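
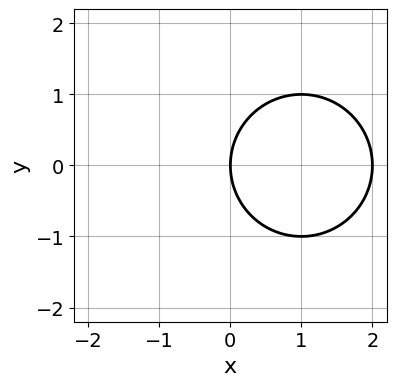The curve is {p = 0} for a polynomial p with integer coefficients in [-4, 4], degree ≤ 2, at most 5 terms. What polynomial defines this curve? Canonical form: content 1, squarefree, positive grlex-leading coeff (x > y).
deg p = 2. A generic line meets the curve in up to 2 points.
Symmetries: it's symmetric under y → −y, forcing even powers of y.
Against the integer gridlines: one y-axis crossing is at y = 0; the x-axis gridline crossings are at x ∈ {0, 2}.
Assembling these constraints gives the stated polynomial.

x^2 + y^2 - 2*x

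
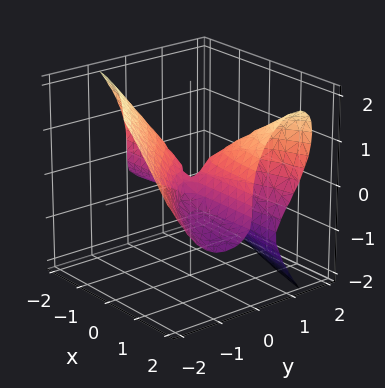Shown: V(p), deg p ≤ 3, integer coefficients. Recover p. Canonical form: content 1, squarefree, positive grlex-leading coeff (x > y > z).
x*y^2 - 3*x*y*z + 3*y^3 + 2*z^3 - 3*x*y

deg p = 3.
Reading off the gridlines: it meets the z-axis at z = 0 (among the integer gridlines); every point of the x-axis in the box is on the surface; it meets the y-axis at y = 0 (among the integer gridlines).
Putting this together gives p.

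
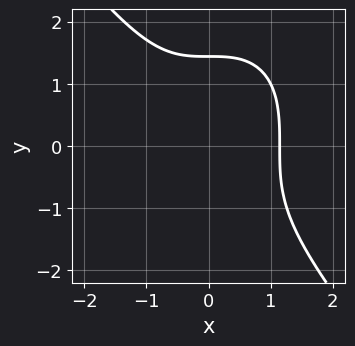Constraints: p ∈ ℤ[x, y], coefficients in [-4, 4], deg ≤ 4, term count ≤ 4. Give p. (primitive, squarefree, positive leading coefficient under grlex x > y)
2*x^3 + y^3 - 3

First, degree: the shape is more complex than any degree-2 curve, so deg p = 3.
Finally, putting this together gives p.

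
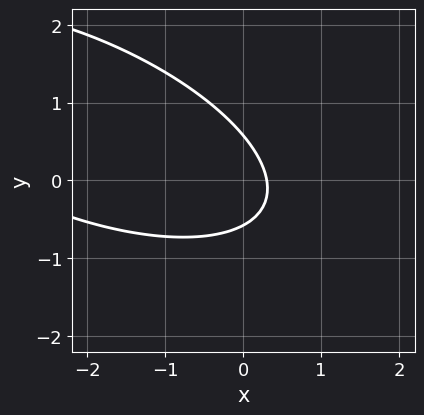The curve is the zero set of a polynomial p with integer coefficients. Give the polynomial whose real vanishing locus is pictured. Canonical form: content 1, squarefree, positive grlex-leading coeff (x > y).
x^2 + 2*x*y + 3*y^2 + 3*x - 1

First, the degree is 2 — no degree-1 curve has this shape.
Finally, matching integer coefficients to the picture gives p.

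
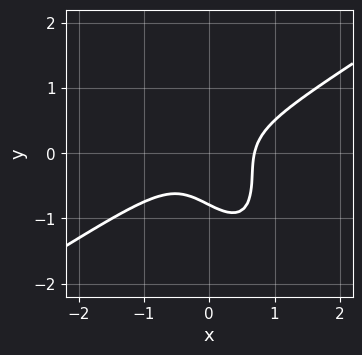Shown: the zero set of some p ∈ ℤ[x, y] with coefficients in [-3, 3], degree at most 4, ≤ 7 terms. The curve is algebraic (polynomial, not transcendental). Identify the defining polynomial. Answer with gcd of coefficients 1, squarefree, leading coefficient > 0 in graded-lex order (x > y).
3*x^3 - 2*x^2*y - 3*x*y^2 - 2*y^3 - 1

(a) The degree is 3 — the shape is more complex than any degree-2 curve.
(b) Putting this together gives p.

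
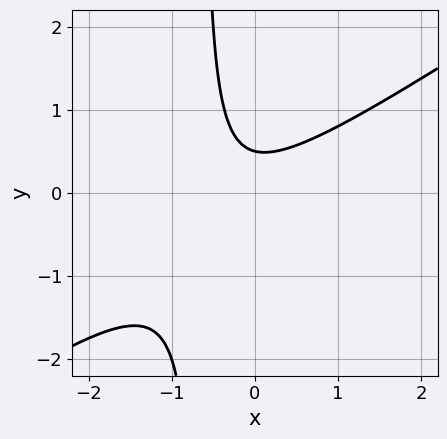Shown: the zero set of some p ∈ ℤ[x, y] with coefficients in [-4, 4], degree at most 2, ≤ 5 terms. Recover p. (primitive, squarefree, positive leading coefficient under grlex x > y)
2*x^2 - 3*x*y + x - 2*y + 1

First, degree: a generic line meets the curve in up to 2 points, so deg p = 2.
Then, reading off the gridlines: the curve avoids every integer x-axis point in the box.
Finally, these observations pin down the coefficients.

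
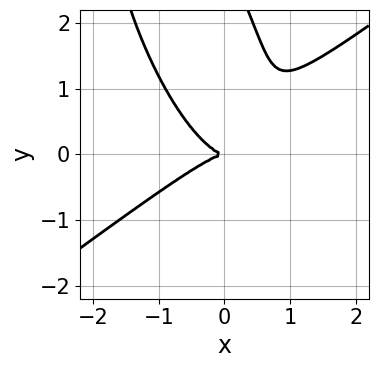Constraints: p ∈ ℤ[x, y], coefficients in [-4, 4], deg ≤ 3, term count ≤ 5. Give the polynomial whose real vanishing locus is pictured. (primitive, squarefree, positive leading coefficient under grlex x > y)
3*x^3 - 2*x^2*y - 2*x*y^2 - y^3 + 3*y^2

First, degree: no degree-2 curve has this shape, so deg p = 3.
Next, from the axis intercepts and sections: it meets the x-axis at x = 0 (among the integer gridlines); one y-axis crossing is at y = 0.
Finally, together with the visible shape, these determine p as stated.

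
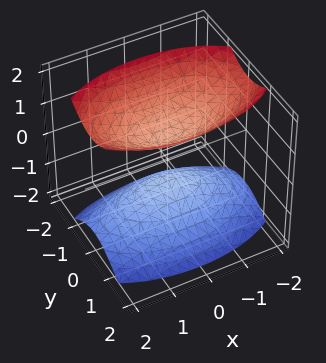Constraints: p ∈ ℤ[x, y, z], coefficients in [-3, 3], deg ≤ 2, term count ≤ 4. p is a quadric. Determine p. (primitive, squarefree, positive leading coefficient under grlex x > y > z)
First, I count 2 distinct pieces.
Next, degree: two sheets facing apart; a quadric, so deg p = 2.
Then, symmetries: mirror symmetry z ↦ −z ⇒ only even powers of z; the y ↦ −y reflection is a symmetry, so y appears only in even powers; mirror symmetry x ↦ −x ⇒ only even powers of x.
Next, against the integer gridlines: the surface avoids every integer x-axis point in the box; the surface avoids every integer y-axis point in the box.
Finally, the integer polynomial consistent with all of this is the stated p.

x^2 + 3*y^2 - 2*z^2 + 1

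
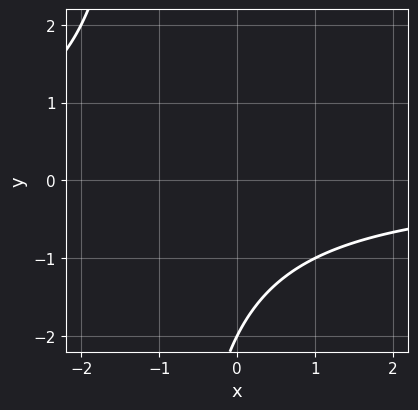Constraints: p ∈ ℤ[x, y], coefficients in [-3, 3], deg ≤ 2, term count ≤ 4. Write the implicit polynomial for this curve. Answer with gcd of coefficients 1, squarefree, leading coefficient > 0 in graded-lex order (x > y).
(a) Degree: no degree-1 curve has this shape, so deg p = 2.
(b) Against the integer gridlines: it meets the y-axis at y = -2 (among the integer gridlines); the curve avoids every integer x-axis point in the box.
(c) Matching integer coefficients to the picture gives p.

x*y + y + 2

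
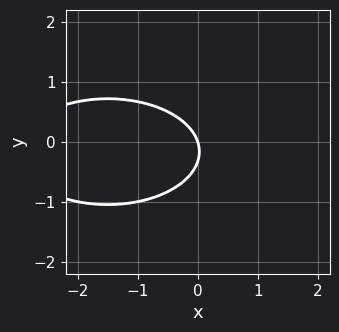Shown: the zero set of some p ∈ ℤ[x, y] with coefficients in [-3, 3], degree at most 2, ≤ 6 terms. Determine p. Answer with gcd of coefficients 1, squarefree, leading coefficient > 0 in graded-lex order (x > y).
(a) deg p = 2. No degree-1 curve has this shape.
(b) Observable constraints: it meets the x-axis at x = 0 (among the integer gridlines); it meets the y-axis at y = 0 (among the integer gridlines).
(c) Matching integer coefficients to the picture gives p.

x^2 + 3*y^2 + 3*x + y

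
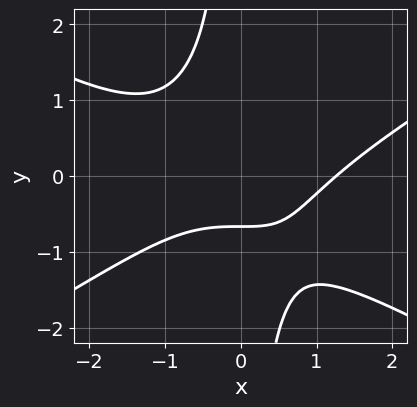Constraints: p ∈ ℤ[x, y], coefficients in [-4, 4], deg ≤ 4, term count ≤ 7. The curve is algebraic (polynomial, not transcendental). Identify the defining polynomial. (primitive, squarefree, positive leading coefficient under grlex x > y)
x^3 - 3*x*y^2 - 2*x*y - 3*y - 2

1. The degree is 3 — no degree-2 curve has this shape.
2. Solving for integer coefficients yields p as stated.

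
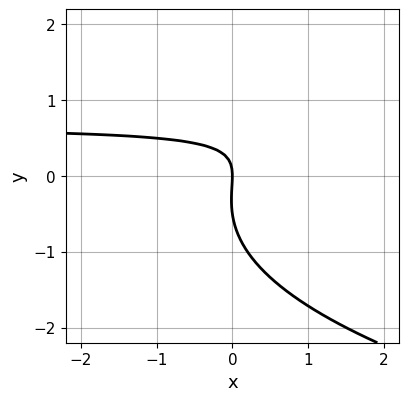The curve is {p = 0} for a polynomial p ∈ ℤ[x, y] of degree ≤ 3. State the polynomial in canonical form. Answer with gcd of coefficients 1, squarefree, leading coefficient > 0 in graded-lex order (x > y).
2*y^3 - 3*x*y + y^2 + 2*x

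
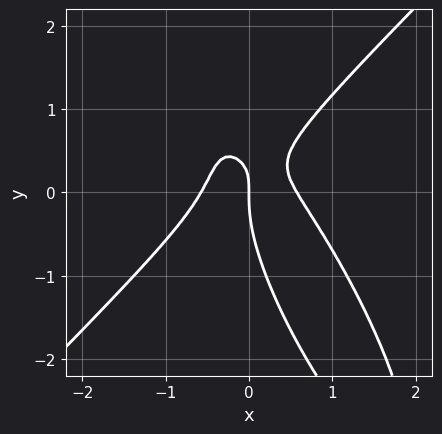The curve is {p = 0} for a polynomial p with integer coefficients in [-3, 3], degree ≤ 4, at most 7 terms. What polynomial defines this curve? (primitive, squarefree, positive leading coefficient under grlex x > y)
3*x^3 - 2*x*y^2 - y^3 + 2*x*y - x

The degree is 3 — no degree-2 curve has this shape.
From the visible intercepts: it crosses the x-axis at the gridline x = 0; one y-axis crossing is at y = 0.
Solving for integer coefficients yields p as stated.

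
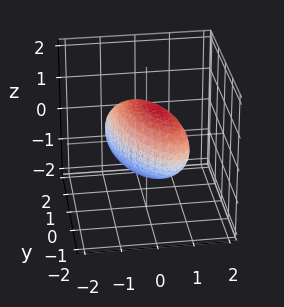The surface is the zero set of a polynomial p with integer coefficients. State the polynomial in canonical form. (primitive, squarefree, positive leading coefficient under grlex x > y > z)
3*x^2 + 2*x*y - x*z + y^2 + 2*z^2 - 2

1. The degree is 2 — the shape is more complex than any degree-1 surface.
2. From the visible intercepts: among the integer gridlines, it crosses the z-axis at z ∈ {-1, 1}.
3. These observations pin down the coefficients.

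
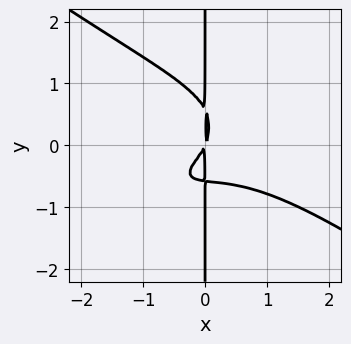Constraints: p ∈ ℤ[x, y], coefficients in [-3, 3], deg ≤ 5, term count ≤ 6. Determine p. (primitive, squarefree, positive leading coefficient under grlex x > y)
x^4 + 3*x*y^3 + 3*x^2*y + 2*x^2 - x*y

The degree is 4 — the shape is more complex than any degree-3 curve.
From the axis intercepts and sections: the visible y-axis segment lies entirely on the curve.
These observations pin down the coefficients.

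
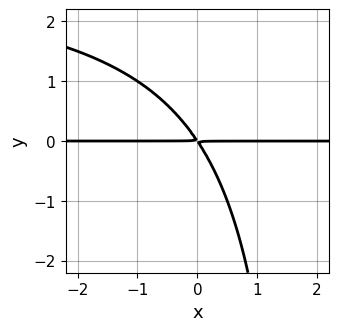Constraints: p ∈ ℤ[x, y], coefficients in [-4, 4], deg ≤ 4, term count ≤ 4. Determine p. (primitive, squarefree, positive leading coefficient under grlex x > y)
x*y^2 - 3*x*y - 2*y^2

1. deg p = 3. No degree-2 curve has this shape.
2. From the visible intercepts: every point of the x-axis in the box is on the curve.
3. Putting this together gives p.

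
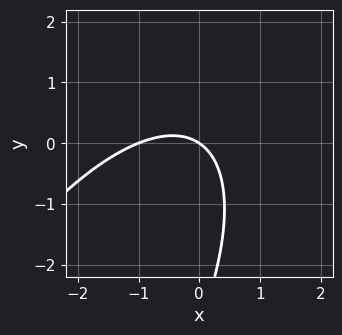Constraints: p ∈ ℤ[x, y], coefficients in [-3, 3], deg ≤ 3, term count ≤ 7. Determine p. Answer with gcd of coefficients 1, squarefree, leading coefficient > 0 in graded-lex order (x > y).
1. The degree is 2 — the shape is more complex than any degree-1 curve.
2. Against the integer gridlines: one y-axis crossing is at y = 0; the x-axis gridline crossings are at x ∈ {-1, 0}.
3. Together with the visible shape, these determine p as stated.

2*x^2 - 2*x*y + y^2 + 2*x + 3*y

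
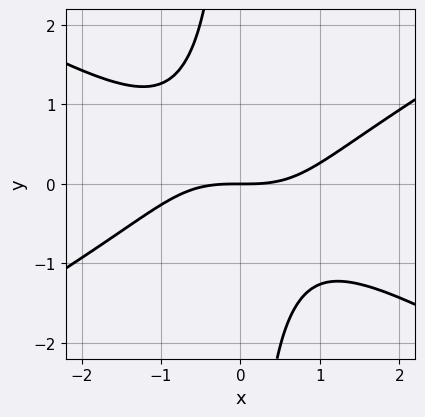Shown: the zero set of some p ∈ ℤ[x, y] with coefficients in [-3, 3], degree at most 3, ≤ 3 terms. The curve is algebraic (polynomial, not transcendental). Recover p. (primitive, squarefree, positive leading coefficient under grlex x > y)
(a) deg p = 3. The shape is more complex than any degree-2 curve.
(b) Against the integer gridlines: it crosses the y-axis at the gridline y = 0; it meets the x-axis at x = 0 (among the integer gridlines).
(c) Matching integer coefficients to the picture gives p.

x^3 - 3*x*y^2 - 3*y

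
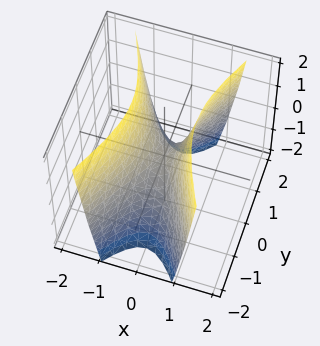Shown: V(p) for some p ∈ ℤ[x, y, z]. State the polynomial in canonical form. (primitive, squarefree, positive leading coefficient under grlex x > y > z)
3*x^2 - y^2 - z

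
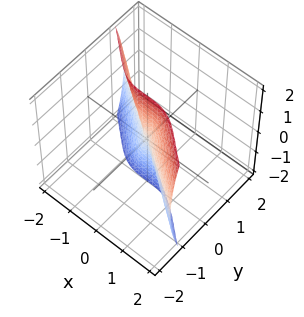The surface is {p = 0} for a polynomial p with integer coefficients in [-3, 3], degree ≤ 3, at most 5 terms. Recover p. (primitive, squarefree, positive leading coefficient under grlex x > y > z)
First, the degree is 3 — the shape is more complex than any degree-2 surface.
Then, from the axis intercepts and sections: it meets the y-axis at y = 0 (among the integer gridlines); the visible z-axis segment lies entirely on the surface; one x-axis crossing is at x = 0.
Finally, fitting integer coefficients to these (and the overall shape) gives p.

x^3 + 3*y^3 + y*z^2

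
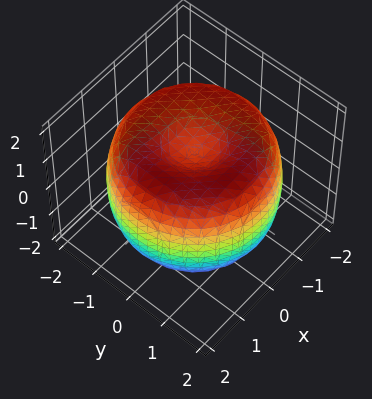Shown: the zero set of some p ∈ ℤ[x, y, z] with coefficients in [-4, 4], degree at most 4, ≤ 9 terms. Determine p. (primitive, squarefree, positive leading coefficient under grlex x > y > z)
x^4 + 2*x^2*y^2 + y^4 - 3*x^2 - 3*y^2 + 2*z^2 - 2

(a) The degree is 4 — no degree-3 surface has this shape.
(b) By symmetry, every cross-section ⟂ z is a circle, so x, y appear only via x² + y².
(c) From the visible intercepts: a circular section at z = 0 has radius between 1 and 2; among the integer gridlines, it crosses the z-axis at z ∈ {-1, 1}.
(d) The integer polynomial consistent with all of this is the stated p.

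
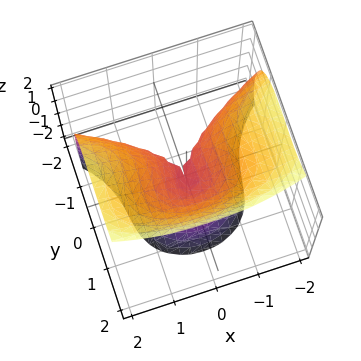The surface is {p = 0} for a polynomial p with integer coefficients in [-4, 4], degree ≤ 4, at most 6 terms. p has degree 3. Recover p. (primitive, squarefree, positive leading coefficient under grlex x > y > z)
x^2*z - 3*y^3 - 3*x^2 + y*z + 2*z^2

(a) Degree: the shape is more complex than any degree-2 surface, so deg p = 3.
(b) From the visible intercepts: it crosses the x-axis at the gridline x = 0; one z-axis crossing is at z = 0.
(c) Together with the visible shape, these determine p as stated.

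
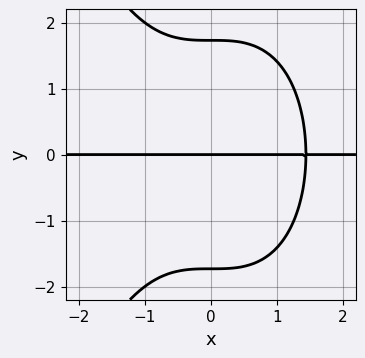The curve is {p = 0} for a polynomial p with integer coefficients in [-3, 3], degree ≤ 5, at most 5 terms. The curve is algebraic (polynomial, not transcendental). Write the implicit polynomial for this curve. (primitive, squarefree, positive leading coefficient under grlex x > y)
1. deg p = 4. No degree-3 curve has this shape.
2. Observable constraints: every point of the x-axis in the box is on the curve; it crosses the y-axis at the gridline y = 0.
3. The integer polynomial consistent with all of this is the stated p.

x^3*y + y^3 - 3*y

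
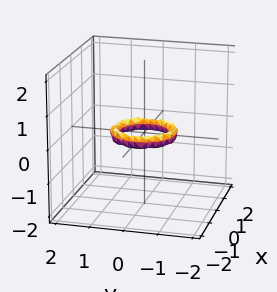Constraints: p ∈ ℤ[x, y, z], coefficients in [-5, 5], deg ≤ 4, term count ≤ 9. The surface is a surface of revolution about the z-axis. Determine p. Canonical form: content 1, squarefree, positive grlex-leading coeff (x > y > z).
2*x^4 + 4*x^2*y^2 + 2*y^4 - 3*x^2 - 3*y^2 + 3*z^2 + 1

deg p = 4.
Symmetries: rotational symmetry about the z-axis ⇒ p depends on x, y only through x² + y².
Reading off the gridlines: the x-axis gridline crossings are at x ∈ {-1, 1}; a circular section at z = 0 has radius between 0 and 1; the surface avoids every integer z-axis point in the box.
The integer polynomial consistent with all of this is the stated p.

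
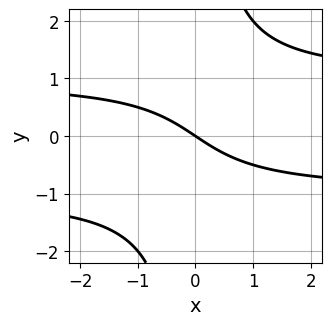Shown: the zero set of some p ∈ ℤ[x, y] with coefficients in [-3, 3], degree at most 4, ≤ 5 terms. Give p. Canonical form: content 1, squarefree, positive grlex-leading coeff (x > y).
The degree is 3 — a generic line meets the curve in up to 3 points.
Checking where it meets the axes: one x-axis crossing is at x = 0; it crosses the y-axis at the gridline y = 0.
Together with the visible shape, these determine p as stated.

2*x*y^2 - 2*x - 3*y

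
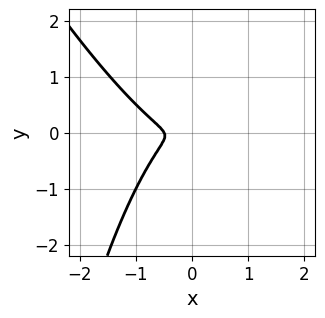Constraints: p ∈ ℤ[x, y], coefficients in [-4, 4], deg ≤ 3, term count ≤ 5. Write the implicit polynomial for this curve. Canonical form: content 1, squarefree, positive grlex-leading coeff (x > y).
1. Degree: a generic line meets the curve in up to 3 points, so deg p = 3.
2. The integer polynomial consistent with all of this is the stated p.

2*x^3 + x^2*y + x^2 + 2*y^2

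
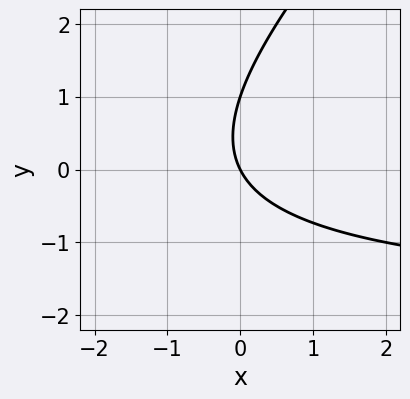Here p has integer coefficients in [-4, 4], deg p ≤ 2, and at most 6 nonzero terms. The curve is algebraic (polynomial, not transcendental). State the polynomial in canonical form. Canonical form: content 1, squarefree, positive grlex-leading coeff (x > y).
x*y - y^2 + 2*x + y

deg p = 2.
Observable constraints: among the integer gridlines, it crosses the y-axis at y ∈ {0, 1}; it crosses the x-axis at the gridline x = 0.
Putting this together gives p.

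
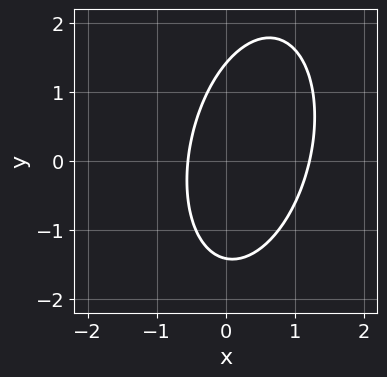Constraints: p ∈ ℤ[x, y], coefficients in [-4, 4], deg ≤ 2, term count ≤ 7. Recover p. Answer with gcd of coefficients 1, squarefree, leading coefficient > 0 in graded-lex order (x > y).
Degree: the shape is more complex than any degree-1 curve, so deg p = 2.
The integer polynomial consistent with all of this is the stated p.

3*x^2 - x*y + y^2 - 2*x - 2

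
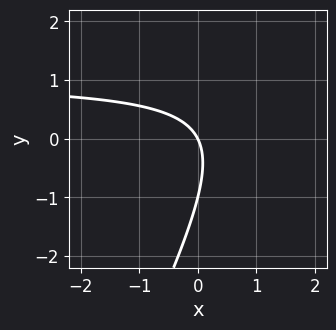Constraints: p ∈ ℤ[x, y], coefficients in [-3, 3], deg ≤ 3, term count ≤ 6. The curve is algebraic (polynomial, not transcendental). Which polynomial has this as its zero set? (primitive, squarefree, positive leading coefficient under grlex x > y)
2*x*y - y^2 - 2*x - y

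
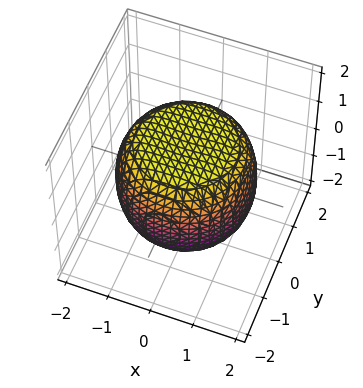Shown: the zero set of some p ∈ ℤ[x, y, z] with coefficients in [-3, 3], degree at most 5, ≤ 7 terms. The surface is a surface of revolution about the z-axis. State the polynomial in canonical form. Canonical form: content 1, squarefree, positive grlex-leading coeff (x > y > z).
x^4 + 2*x^2*y^2 + y^4 - x^2 - y^2 + 2*z^2 - 3

The degree is 4 — a generic line meets the surface in up to 4 points.
Symmetries: the z-axis is an axis of rotation, so x and y enter only as x² + y².
Against the integer gridlines: a circular section at z = 0 has radius between 1 and 2.
Fitting integer coefficients to these (and the overall shape) gives p.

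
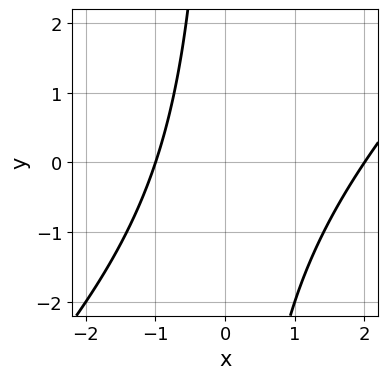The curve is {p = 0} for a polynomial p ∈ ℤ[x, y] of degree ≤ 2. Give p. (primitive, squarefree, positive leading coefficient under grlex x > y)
1. deg p = 2. The shape is more complex than any degree-1 curve.
2. Checking where it meets the axes: no y-intercept at any integer in the box; the x-axis gridline crossings are at x ∈ {-1, 2}.
3. Assembling these constraints gives the stated polynomial.

x^2 - x*y - x - 2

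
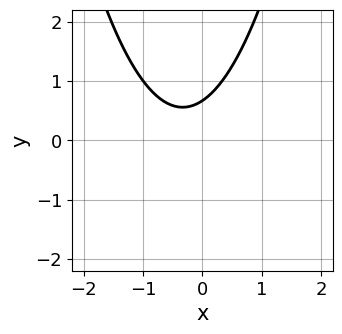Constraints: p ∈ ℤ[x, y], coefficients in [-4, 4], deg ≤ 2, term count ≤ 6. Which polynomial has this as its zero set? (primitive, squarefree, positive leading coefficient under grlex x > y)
3*x^2 + 2*x - 3*y + 2

(a) Degree: the shape is more complex than any degree-1 curve, so deg p = 2.
(b) Against the integer gridlines: it misses every integer gridline on the x-axis.
(c) Matching integer coefficients to the picture gives p.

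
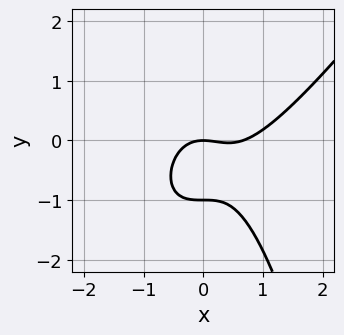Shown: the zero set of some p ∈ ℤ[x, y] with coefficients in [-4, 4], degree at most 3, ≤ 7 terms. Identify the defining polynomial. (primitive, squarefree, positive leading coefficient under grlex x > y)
3*x^3 - 2*x^2*y - 2*x^2 - 3*y^2 - 3*y

First, the degree is 3 — the shape is more complex than any degree-2 curve.
Next, reading off the gridlines: among the integer gridlines, it crosses the y-axis at y ∈ {-1, 0}; it meets the x-axis at x = 0 (among the integer gridlines).
Finally, together with the visible shape, these determine p as stated.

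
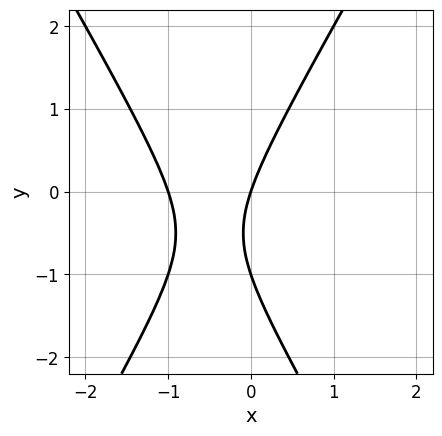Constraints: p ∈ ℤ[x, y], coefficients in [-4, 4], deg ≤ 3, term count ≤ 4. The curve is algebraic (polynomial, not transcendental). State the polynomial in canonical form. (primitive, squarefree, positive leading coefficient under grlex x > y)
3*x^2 - y^2 + 3*x - y

The degree is 2 — the shape is more complex than any degree-1 curve.
Against the integer gridlines: among the integer gridlines, it crosses the x-axis at x ∈ {-1, 0}; among the integer gridlines, it crosses the y-axis at y ∈ {-1, 0}.
These observations pin down the coefficients.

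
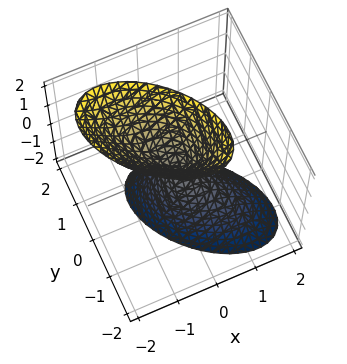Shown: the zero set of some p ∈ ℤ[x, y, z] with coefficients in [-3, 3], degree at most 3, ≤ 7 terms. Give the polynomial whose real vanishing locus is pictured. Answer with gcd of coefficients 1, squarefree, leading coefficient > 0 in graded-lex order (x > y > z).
1. There are 2 components. They look like related sheets of one shape, so recover p as a whole.
2. The degree is 2 — the shape is more complex than any degree-1 surface.
3. Checking where it meets the axes: it meets the y-axis at y = 0 (among the integer gridlines); one z-axis crossing is at z = 0.
4. The integer polynomial consistent with all of this is the stated p.

3*x^2 + 3*x*y + x*z + 3*y^2 - z^2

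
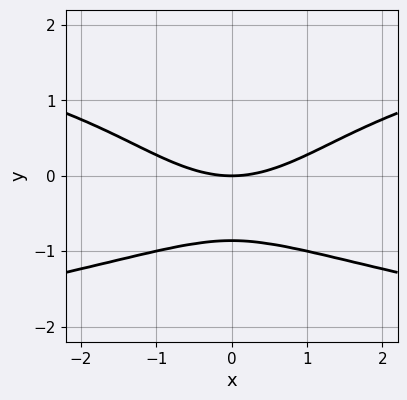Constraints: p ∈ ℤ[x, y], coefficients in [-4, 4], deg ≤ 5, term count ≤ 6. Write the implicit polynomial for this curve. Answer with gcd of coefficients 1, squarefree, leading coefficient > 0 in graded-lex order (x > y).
2*y^4 - x^2 + 2*y^2 + 3*y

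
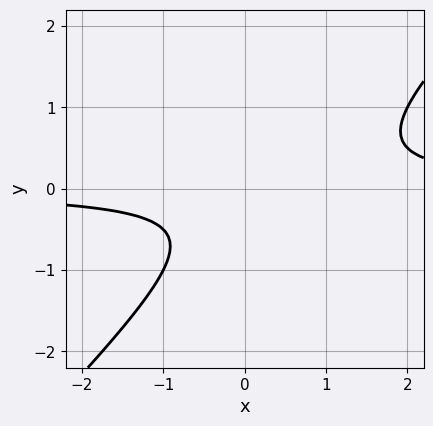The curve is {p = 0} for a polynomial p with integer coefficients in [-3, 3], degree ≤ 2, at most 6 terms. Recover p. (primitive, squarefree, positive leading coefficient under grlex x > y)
2*x*y - 2*y^2 - y - 1

1. Degree: no degree-1 curve has this shape, so deg p = 2.
2. Against the integer gridlines: the curve avoids every integer x-axis point in the box; the curve avoids every integer y-axis point in the box.
3. These observations pin down the coefficients.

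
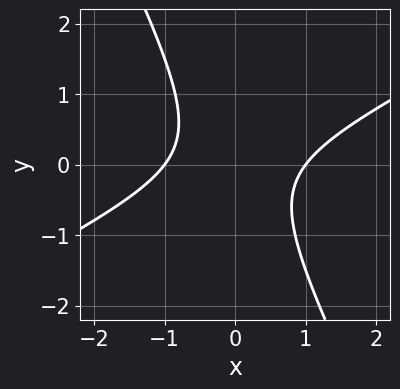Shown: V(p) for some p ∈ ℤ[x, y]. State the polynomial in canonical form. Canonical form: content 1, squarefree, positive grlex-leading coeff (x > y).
(a) Degree: the shape is more complex than any degree-1 curve, so deg p = 2.
(b) Reading off the gridlines: the curve avoids every integer y-axis point in the box; among the integer gridlines, it crosses the x-axis at x ∈ {-1, 1}.
(c) Assembling these constraints gives the stated polynomial.

2*x^2 - 3*x*y - 2*y^2 - 2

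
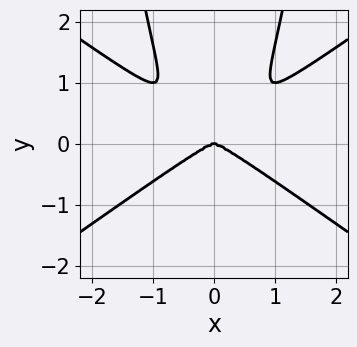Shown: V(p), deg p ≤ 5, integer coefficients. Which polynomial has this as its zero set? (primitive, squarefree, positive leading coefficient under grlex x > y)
x^4 - 2*x^2*y^2 + y^3

1. deg p = 4. The shape is more complex than any degree-3 curve.
2. Symmetries: mirror symmetry x ↦ −x ⇒ only even powers of x.
3. Checking where it meets the axes: one x-axis crossing is at x = 0; it meets the y-axis at y = 0 (among the integer gridlines).
4. Fitting integer coefficients to these (and the overall shape) gives p.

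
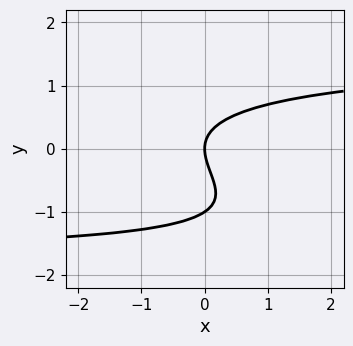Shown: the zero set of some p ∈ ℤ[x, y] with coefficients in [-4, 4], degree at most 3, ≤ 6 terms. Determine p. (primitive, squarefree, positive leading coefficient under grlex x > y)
Degree: the shape is more complex than any degree-2 curve, so deg p = 3.
Reading off the gridlines: the y-axis gridline crossings are at y ∈ {-1, 0}; it crosses the x-axis at the gridline x = 0.
Fitting integer coefficients to these (and the overall shape) gives p.

x*y^2 + 3*y^3 + 3*y^2 - 3*x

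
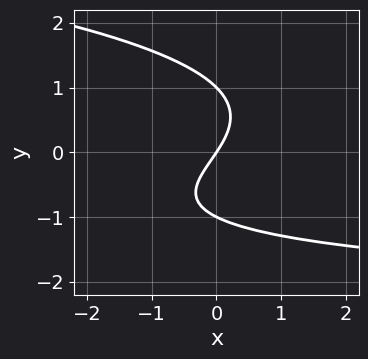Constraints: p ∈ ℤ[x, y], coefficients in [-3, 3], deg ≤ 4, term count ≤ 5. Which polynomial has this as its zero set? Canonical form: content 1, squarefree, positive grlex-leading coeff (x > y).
(a) deg p = 3. The shape is more complex than any degree-2 curve.
(b) Against the integer gridlines: the y-axis gridline crossings are at y ∈ {-1, 0, 1}; it meets the x-axis at x = 0 (among the integer gridlines).
(c) Solving for integer coefficients yields p as stated.

2*y^3 + x*y + 3*x - 2*y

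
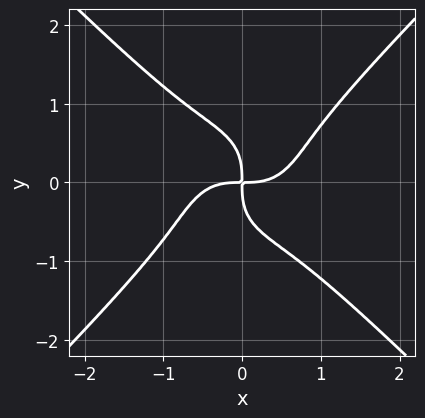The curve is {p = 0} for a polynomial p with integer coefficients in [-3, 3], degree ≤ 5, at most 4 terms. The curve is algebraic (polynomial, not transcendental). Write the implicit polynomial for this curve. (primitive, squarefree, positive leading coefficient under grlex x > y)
x^4 - y^4 - x*y

Degree: a generic line meets the curve in up to 4 points, so deg p = 4.
From the axis intercepts and sections: one x-axis crossing is at x = 0; one y-axis crossing is at y = 0.
Together with the visible shape, these determine p as stated.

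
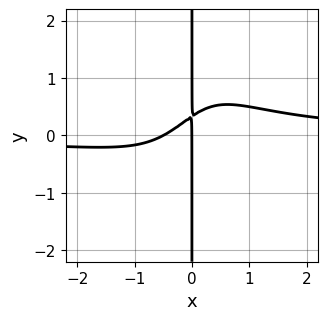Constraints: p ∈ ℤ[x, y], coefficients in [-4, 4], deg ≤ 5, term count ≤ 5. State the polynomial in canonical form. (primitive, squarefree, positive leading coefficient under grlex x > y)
3*x^3*y - 2*x^2 + 3*x*y - x

(a) Degree: the shape is more complex than any degree-3 curve, so deg p = 4.
(b) Reading off the gridlines: it meets the x-axis at x = 0 (among the integer gridlines); the visible y-axis segment lies entirely on the curve.
(c) Together with the visible shape, these determine p as stated.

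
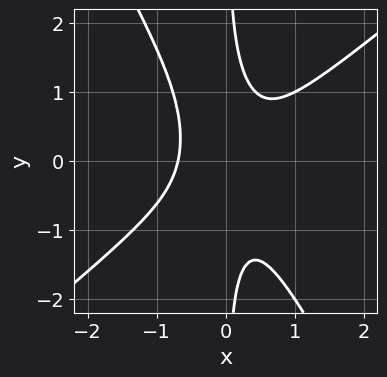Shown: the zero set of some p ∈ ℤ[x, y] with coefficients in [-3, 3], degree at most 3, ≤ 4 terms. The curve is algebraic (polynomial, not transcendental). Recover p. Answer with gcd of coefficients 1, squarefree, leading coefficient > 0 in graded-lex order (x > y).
3*x^3 - 2*x^2*y - 2*x*y^2 + 1

1. deg p = 3. A generic line meets the curve in up to 3 points.
2. Checking where it meets the axes: no y-intercept at any integer in the box.
3. Fitting integer coefficients to these (and the overall shape) gives p.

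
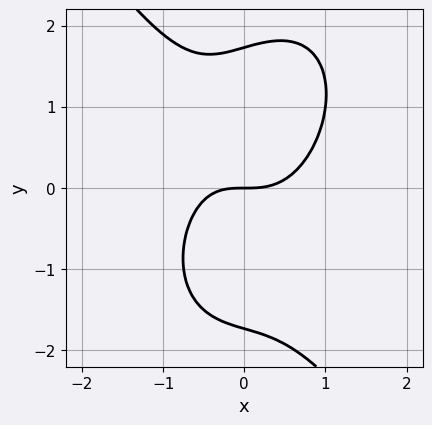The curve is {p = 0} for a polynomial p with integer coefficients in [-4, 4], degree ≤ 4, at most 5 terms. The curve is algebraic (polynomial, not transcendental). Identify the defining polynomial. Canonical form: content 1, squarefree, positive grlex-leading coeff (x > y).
3*x^3 + y^3 - x*y - 3*y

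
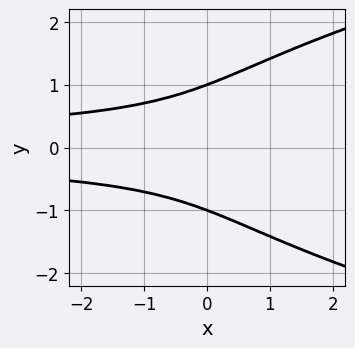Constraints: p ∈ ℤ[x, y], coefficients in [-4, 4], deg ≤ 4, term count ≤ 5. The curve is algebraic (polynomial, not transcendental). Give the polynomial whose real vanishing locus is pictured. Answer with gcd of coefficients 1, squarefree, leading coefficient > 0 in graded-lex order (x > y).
2*y^4 - 3*x*y^2 - 2

First, the degree is 4 — no degree-3 curve has this shape.
Then, symmetries: it's symmetric under y → −y, forcing even powers of y.
Then, observable constraints: no x-intercept at any integer in the box; the y-axis gridline crossings are at y ∈ {-1, 1}.
Finally, the integer polynomial consistent with all of this is the stated p.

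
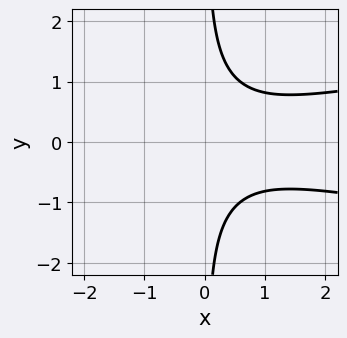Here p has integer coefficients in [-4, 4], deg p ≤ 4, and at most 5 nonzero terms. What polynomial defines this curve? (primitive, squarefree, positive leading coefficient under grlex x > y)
3*x*y^2 - x^2 + x - 2

First, deg p = 3. A generic line meets the curve in up to 3 points.
Next, symmetries: it's symmetric under y → −y, forcing even powers of y.
Then, observable constraints: it misses every integer gridline on the y-axis; it misses every integer gridline on the x-axis.
Finally, solving for integer coefficients yields p as stated.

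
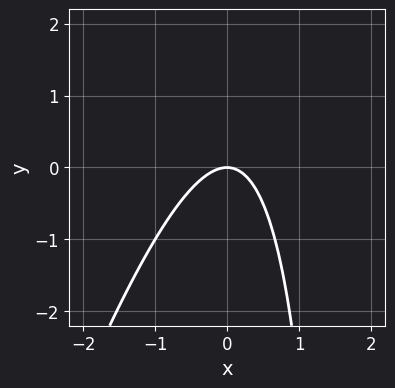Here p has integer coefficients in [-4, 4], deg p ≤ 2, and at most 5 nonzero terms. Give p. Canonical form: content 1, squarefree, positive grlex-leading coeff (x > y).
1. deg p = 2.
2. Checking where it meets the axes: it crosses the x-axis at the gridline x = 0; it crosses the y-axis at the gridline y = 0.
3. Together with the visible shape, these determine p as stated.

3*x^2 - x*y + 2*y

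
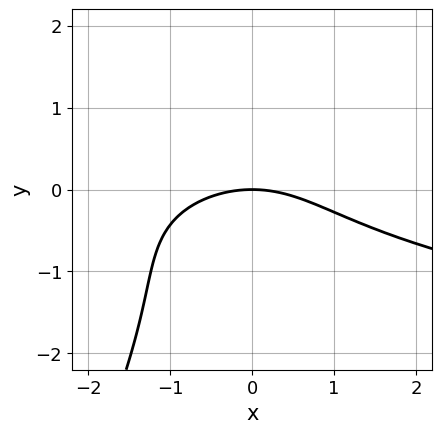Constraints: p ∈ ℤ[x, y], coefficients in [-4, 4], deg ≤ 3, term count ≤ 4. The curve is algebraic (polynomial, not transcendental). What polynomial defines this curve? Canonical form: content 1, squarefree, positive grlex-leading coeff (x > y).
2*x*y^2 - y^3 - x^2 - 3*y

(a) Degree: no degree-2 curve has this shape, so deg p = 3.
(b) Observable constraints: one x-axis crossing is at x = 0; one y-axis crossing is at y = 0.
(c) Fitting integer coefficients to these (and the overall shape) gives p.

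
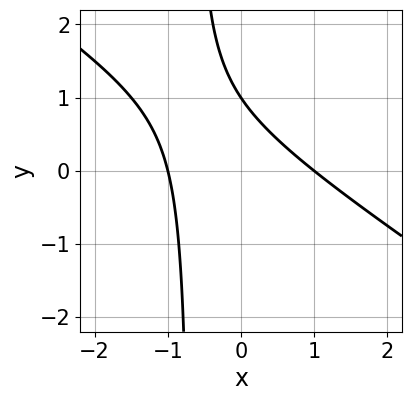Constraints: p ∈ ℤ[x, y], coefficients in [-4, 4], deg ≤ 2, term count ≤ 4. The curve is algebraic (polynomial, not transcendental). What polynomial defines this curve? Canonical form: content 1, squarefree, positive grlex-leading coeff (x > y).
The degree is 2 — a generic line meets the curve in up to 2 points.
Against the integer gridlines: the x-axis gridline crossings are at x ∈ {-1, 1}; one y-axis crossing is at y = 1.
These observations pin down the coefficients.

2*x^2 + 3*x*y + 2*y - 2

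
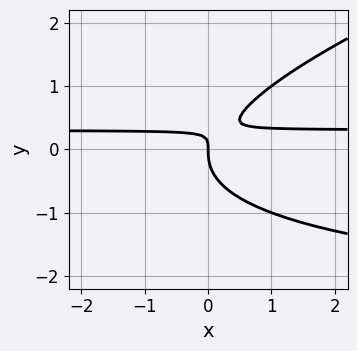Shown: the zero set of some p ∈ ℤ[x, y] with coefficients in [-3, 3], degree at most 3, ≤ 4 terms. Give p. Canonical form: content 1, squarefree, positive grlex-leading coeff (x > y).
x*y^2 - 3*y^3 + 3*x*y - x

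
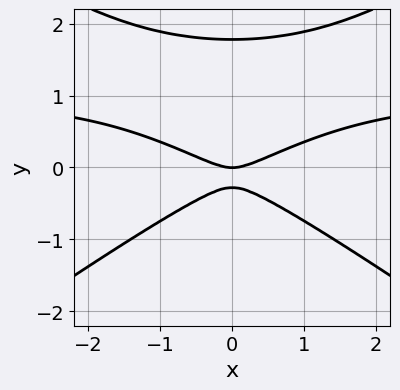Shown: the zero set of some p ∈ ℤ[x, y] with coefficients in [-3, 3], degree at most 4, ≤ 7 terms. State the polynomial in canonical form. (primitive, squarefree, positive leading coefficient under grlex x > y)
x^2*y - 2*y^3 - x^2 + 3*y^2 + y

(a) Degree: the shape is more complex than any degree-2 curve, so deg p = 3.
(b) Symmetries: mirror symmetry x ↦ −x ⇒ only even powers of x.
(c) Observable constraints: one y-axis crossing is at y = 0; it crosses the x-axis at the gridline x = 0.
(d) Assembling these constraints gives the stated polynomial.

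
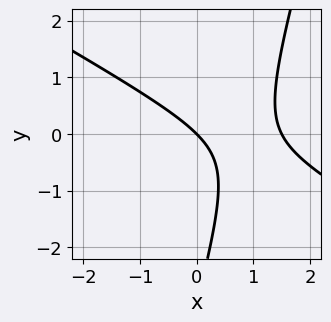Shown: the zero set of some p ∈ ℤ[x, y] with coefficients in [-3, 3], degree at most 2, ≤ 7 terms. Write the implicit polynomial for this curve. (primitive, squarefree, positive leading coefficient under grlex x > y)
1. Degree: a generic line meets the curve in up to 2 points, so deg p = 2.
2. Checking where it meets the axes: it meets the x-axis at x = 0 (among the integer gridlines); one y-axis crossing is at y = 0.
3. Putting this together gives p.

2*x^2 + 3*x*y - y^2 - 3*x - 3*y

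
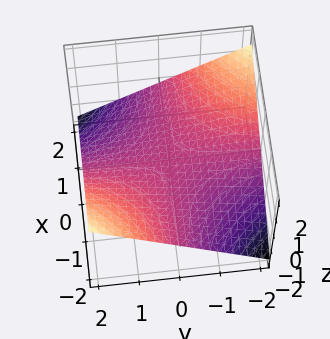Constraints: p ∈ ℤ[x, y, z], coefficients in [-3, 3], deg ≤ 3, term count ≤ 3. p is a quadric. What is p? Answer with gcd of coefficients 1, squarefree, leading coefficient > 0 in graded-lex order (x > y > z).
(a) Degree: a hyperbolic paraboloid; a quadric, so deg p = 2.
(b) From the visible intercepts: every point of the x-axis in the box is on the surface; it meets the z-axis at z = 0 (among the integer gridlines); every point of the y-axis in the box is on the surface.
(c) These observations pin down the coefficients.

x*y + 3*z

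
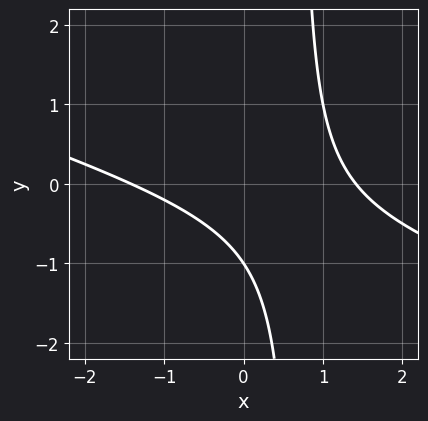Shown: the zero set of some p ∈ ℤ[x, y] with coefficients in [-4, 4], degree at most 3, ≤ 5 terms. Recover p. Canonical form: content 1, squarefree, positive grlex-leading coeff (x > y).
First, deg p = 2.
Then, checking where it meets the axes: it meets the y-axis at y = -1 (among the integer gridlines).
Finally, together with the visible shape, these determine p as stated.

x^2 + 3*x*y - 2*y - 2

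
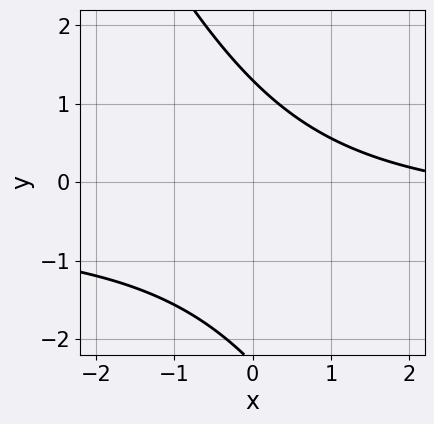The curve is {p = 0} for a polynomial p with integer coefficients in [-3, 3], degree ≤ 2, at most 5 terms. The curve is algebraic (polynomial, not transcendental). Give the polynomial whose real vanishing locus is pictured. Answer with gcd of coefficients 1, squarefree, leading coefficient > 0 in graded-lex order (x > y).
2*x*y + y^2 + x + y - 3

(a) deg p = 2.
(b) Against the integer gridlines: it misses every integer gridline on the x-axis.
(c) Assembling these constraints gives the stated polynomial.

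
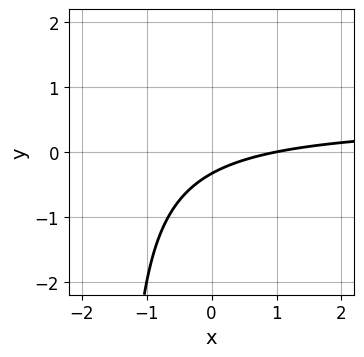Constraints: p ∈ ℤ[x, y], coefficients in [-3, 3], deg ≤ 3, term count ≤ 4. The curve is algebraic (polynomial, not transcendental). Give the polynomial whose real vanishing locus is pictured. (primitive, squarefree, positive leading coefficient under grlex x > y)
2*x*y - x + 3*y + 1

First, degree: the shape is more complex than any degree-1 curve, so deg p = 2.
Next, from the visible intercepts: it meets the x-axis at x = 1 (among the integer gridlines).
Finally, the integer polynomial consistent with all of this is the stated p.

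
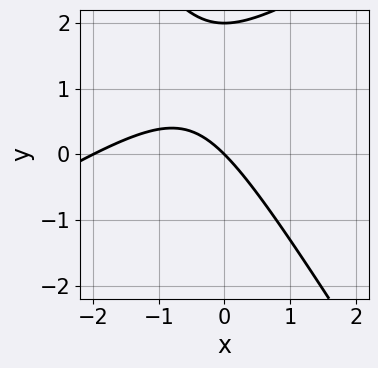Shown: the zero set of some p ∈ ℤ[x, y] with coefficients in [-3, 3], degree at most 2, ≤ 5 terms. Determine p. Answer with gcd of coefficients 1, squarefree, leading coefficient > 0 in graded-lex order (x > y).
(a) Degree: no degree-1 curve has this shape, so deg p = 2.
(b) From the axis intercepts and sections: the x-axis gridline crossings are at x ∈ {-2, 0}; among the integer gridlines, it crosses the y-axis at y ∈ {0, 2}.
(c) Assembling these constraints gives the stated polynomial.

x^2 - x*y - y^2 + 2*x + 2*y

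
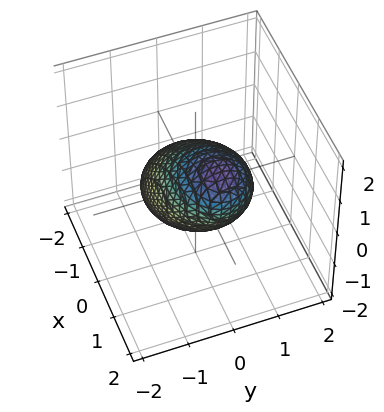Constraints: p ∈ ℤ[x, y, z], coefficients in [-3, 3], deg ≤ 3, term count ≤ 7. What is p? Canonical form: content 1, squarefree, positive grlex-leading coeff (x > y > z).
The degree is 2 — a generic line meets the surface in up to 2 points.
From the visible intercepts: among the integer gridlines, it crosses the y-axis at y ∈ {-1, 1}.
Putting this together gives p.

2*x^2 - 3*x*z + 3*y^2 + 2*z^2 - 3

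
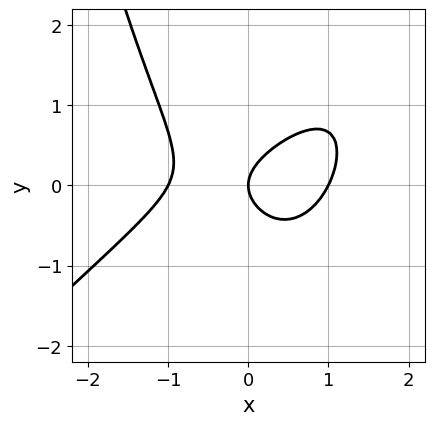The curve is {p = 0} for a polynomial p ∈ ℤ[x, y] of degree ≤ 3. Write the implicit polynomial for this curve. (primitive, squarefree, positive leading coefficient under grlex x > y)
First, deg p = 3. No degree-2 curve has this shape.
Then, checking where it meets the axes: the x-axis gridline crossings are at x ∈ {-1, 0, 1}; it crosses the y-axis at the gridline y = 0.
Finally, fitting integer coefficients to these (and the overall shape) gives p.

2*x^3 - 2*x^2*y + 3*y^2 - 2*x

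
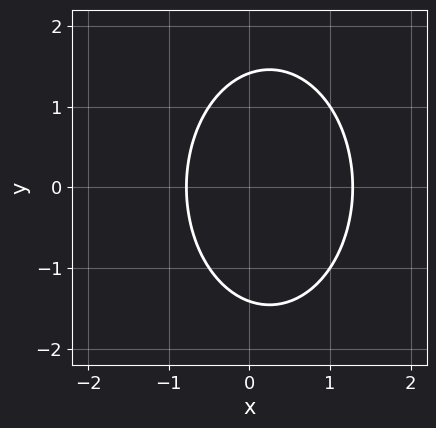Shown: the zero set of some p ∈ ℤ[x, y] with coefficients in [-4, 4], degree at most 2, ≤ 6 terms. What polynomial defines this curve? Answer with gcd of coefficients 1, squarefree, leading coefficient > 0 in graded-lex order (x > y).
First, degree: a generic line meets the curve in up to 2 points, so deg p = 2.
Next, symmetries: the y ↦ −y reflection is a symmetry, so y appears only in even powers.
Finally, putting this together gives p.

2*x^2 + y^2 - x - 2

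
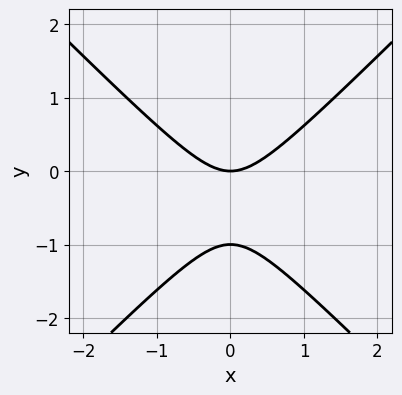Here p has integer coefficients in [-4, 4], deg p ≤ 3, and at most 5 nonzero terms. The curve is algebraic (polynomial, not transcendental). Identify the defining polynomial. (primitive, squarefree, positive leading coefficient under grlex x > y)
x^2 - y^2 - y

First, the degree is 2 — a generic line meets the curve in up to 2 points.
Next, symmetries: it's symmetric under x → −x, forcing even powers of x.
Next, reading off the gridlines: the y-axis gridline crossings are at y ∈ {-1, 0}; it crosses the x-axis at the gridline x = 0.
Finally, these observations pin down the coefficients.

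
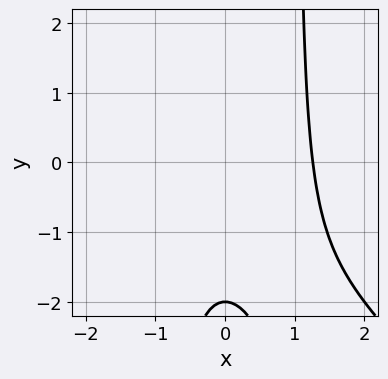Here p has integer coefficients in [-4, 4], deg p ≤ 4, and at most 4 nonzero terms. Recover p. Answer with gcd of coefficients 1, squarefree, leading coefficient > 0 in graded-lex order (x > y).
x^3 + x^2*y - y - 2

1. Degree: the shape is more complex than any degree-2 curve, so deg p = 3.
2. Checking where it meets the axes: it crosses the y-axis at the gridline y = -2.
3. Putting this together gives p.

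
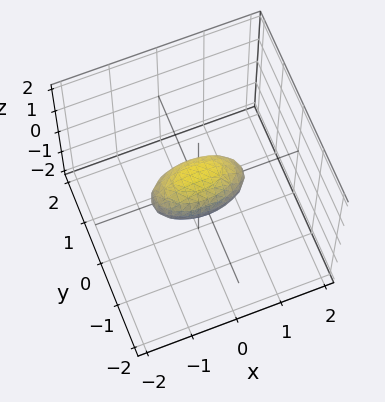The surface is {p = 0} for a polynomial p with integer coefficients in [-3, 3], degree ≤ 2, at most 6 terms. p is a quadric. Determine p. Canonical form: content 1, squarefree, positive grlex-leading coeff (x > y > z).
x^2 + 3*y^2 + 2*z^2 - 1

First, the degree is 2 — a closed, bounded, convex surface; a quadric.
Then, symmetries: the y ↦ −y reflection is a symmetry, so y appears only in even powers; the x ↦ −x reflection is a symmetry, so x appears only in even powers; mirror symmetry z ↦ −z ⇒ only even powers of z.
Next, from the visible intercepts: among the integer gridlines, it crosses the x-axis at x ∈ {-1, 1}.
Finally, matching integer coefficients to the picture gives p.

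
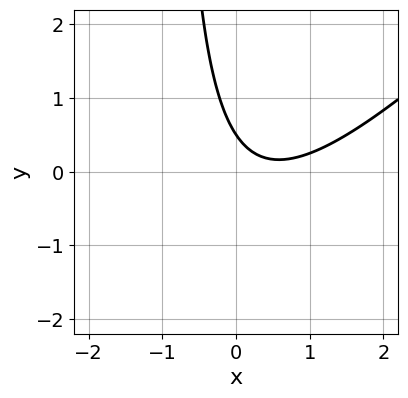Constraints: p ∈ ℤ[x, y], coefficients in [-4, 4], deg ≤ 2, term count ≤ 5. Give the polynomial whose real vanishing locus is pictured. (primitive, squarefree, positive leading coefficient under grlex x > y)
2*x^2 - 2*x*y - 2*x - 2*y + 1

1. The degree is 2 — the shape is more complex than any degree-1 curve.
2. From the axis intercepts and sections: the curve avoids every integer x-axis point in the box.
3. Fitting integer coefficients to these (and the overall shape) gives p.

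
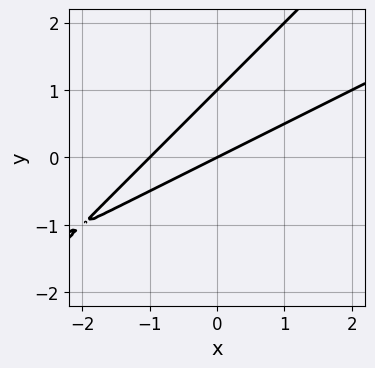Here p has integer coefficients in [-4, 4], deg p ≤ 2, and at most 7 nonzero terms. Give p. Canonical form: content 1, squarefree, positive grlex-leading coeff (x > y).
x^2 - 3*x*y + 2*y^2 + x - 2*y

First, the degree is 2 — the shape is more complex than any degree-1 curve.
Next, from the axis intercepts and sections: among the integer gridlines, it crosses the x-axis at x ∈ {-1, 0}; the y-axis gridline crossings are at y ∈ {0, 1}.
Finally, putting this together gives p.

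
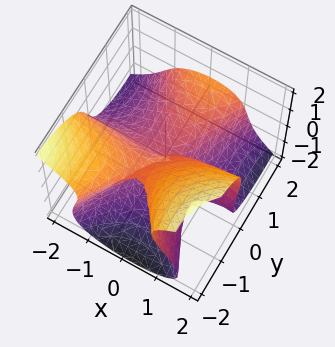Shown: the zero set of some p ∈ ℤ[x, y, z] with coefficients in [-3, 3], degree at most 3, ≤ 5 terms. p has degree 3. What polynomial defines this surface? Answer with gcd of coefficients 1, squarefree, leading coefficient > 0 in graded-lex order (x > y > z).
3*x^2*y - y^3 + 3*z^3 - 2*x*z + 3*y*z

(a) deg p = 3. No degree-2 surface has this shape.
(b) Against the integer gridlines: it meets the z-axis at z = 0 (among the integer gridlines); every point of the x-axis in the box is on the surface.
(c) Assembling these constraints gives the stated polynomial.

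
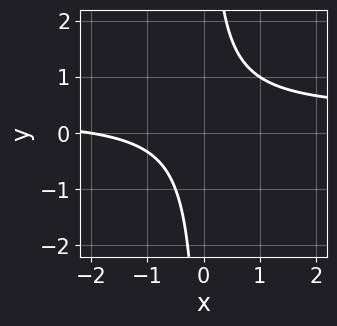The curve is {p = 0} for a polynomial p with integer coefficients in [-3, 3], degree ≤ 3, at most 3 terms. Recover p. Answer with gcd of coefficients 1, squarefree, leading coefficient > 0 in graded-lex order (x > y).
3*x*y - x - 2

(a) The degree is 2 — the shape is more complex than any degree-1 curve.
(b) From the visible intercepts: it misses every integer gridline on the y-axis; one x-axis crossing is at x = -2.
(c) The integer polynomial consistent with all of this is the stated p.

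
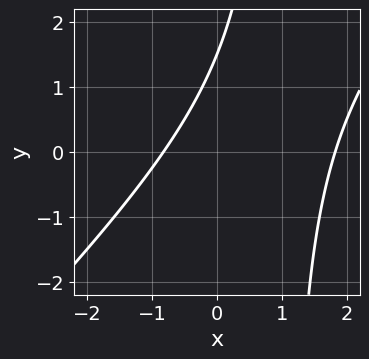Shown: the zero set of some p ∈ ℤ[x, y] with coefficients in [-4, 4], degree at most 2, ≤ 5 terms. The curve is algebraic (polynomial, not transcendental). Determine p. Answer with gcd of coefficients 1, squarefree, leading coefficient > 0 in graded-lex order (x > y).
First, deg p = 2. A generic line meets the curve in up to 2 points.
Finally, solving for integer coefficients yields p as stated.

2*x^2 - 2*x*y - 2*x + 2*y - 3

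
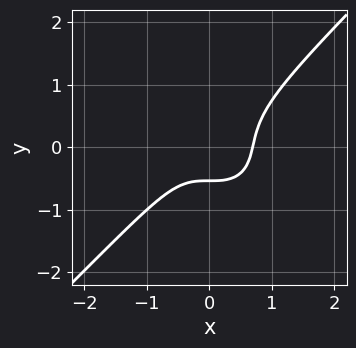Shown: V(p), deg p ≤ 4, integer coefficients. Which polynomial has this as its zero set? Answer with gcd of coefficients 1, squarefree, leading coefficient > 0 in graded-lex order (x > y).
3*x^3 - 3*y^3 - y - 1

Degree: no degree-2 curve has this shape, so deg p = 3.
Matching integer coefficients to the picture gives p.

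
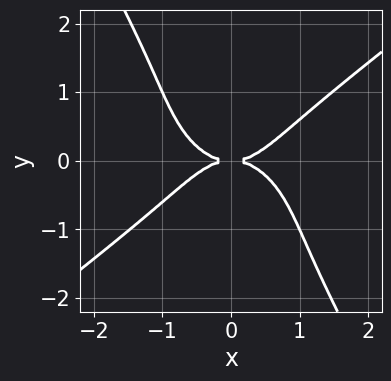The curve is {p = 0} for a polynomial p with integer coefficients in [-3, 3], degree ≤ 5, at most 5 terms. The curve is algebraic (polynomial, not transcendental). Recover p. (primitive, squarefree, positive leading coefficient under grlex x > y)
(a) deg p = 4. A generic line meets the curve in up to 4 points.
(b) Against the integer gridlines: it crosses the y-axis at the gridline y = 0; it crosses the x-axis at the gridline x = 0.
(c) Putting this together gives p.

2*x^4 - 3*x*y^3 - 2*y^4 - 3*y^2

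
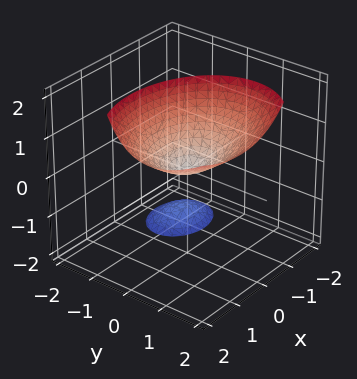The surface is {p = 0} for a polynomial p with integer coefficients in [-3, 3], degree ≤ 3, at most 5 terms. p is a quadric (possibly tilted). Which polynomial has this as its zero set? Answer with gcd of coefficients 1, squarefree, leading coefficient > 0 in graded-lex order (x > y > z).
2*x^2 - 2*x*z + 3*y^2 - 3*y*z - 2*z

First, there are 2 components. Treating them together as one polynomial.
Next, degree: a generic line meets the surface in up to 2 points, so deg p = 2.
Next, checking where it meets the axes: it crosses the z-axis at the gridline z = 0; it meets the x-axis at x = 0 (among the integer gridlines).
Finally, putting this together gives p.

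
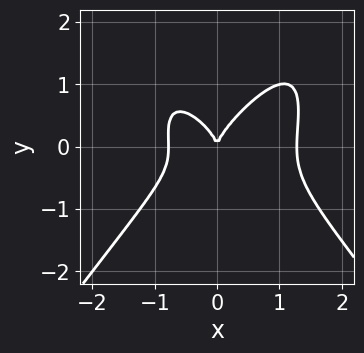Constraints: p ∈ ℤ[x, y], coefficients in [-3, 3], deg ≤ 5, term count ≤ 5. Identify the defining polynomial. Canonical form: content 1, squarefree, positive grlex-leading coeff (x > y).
The degree is 4 — a generic line meets the curve in up to 4 points.
From the visible intercepts: it crosses the x-axis at the gridline x = 0; it meets the y-axis at y = 0 (among the integer gridlines).
These observations pin down the coefficients.

2*x^4 - x^2*y^2 - x^3 + 2*y^3 - 2*x^2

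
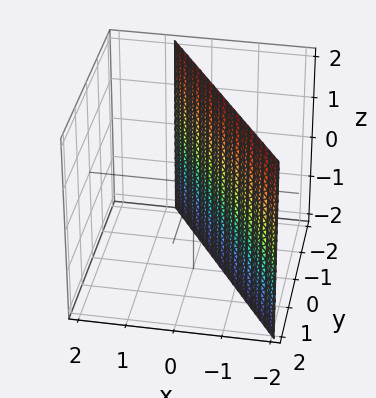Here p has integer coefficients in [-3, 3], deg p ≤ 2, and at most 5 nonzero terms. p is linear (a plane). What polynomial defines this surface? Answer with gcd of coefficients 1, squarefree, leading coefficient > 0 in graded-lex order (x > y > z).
Degree: the surface is flat (a plane), so deg p = 1.
Reading off the gridlines: one y-axis crossing is at y = -1; the surface avoids every integer z-axis point in the box.
Assembling these constraints gives the stated polynomial.

3*x + 2*y + 2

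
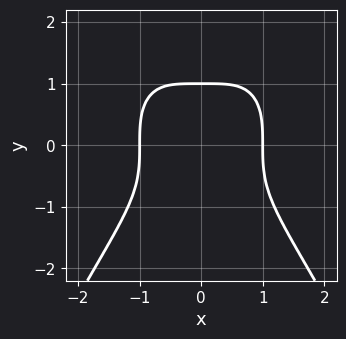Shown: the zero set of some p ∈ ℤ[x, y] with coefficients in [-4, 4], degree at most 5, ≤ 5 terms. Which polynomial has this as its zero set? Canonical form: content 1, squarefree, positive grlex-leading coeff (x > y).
x^4 + y^3 - 1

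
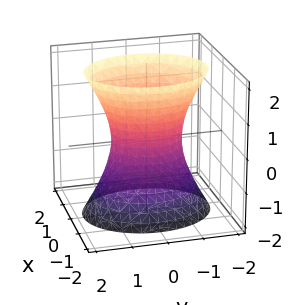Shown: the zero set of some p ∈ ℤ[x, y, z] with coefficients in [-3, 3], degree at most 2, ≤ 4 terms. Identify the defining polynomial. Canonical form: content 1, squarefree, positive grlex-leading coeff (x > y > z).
Degree: one connected sheet with a waist; a quadric, so deg p = 2.
Symmetries: it's symmetric under x → −x, forcing even powers of x; the y ↦ −y reflection is a symmetry, so y appears only in even powers; the z ↦ −z reflection is a symmetry, so z appears only in even powers.
Checking where it meets the axes: no z-intercept at any integer in the box; the y-axis gridline crossings are at y ∈ {-1, 1}.
Putting this together gives p.

3*x^2 + 2*y^2 - z^2 - 2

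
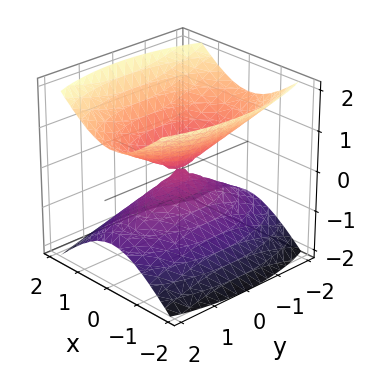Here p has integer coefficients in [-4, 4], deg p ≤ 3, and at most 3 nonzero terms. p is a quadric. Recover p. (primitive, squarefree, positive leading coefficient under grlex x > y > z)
1. I count 2 distinct pieces. They look like related sheets of one shape, so recover p as a whole.
2. Degree: two nappes meeting at a single point; a quadric, so deg p = 2.
3. Symmetries: mirror symmetry x ↦ −x ⇒ only even powers of x; it's symmetric under y → −y, forcing even powers of y; mirror symmetry z ↦ −z ⇒ only even powers of z.
4. Against the integer gridlines: one y-axis crossing is at y = 0; one x-axis crossing is at x = 0; it crosses the z-axis at the gridline z = 0.
5. Assembling these constraints gives the stated polynomial.

3*x^2 + y^2 - 3*z^2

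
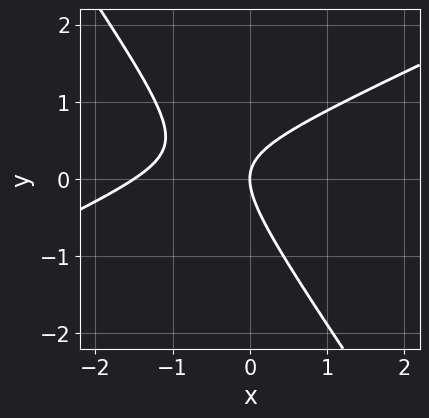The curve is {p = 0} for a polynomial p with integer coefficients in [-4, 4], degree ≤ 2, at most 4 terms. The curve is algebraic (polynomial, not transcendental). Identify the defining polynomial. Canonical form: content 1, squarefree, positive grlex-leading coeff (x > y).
1. Degree: a generic line meets the curve in up to 2 points, so deg p = 2.
2. From the axis intercepts and sections: it crosses the x-axis at the gridline x = 0; it crosses the y-axis at the gridline y = 0.
3. Together with the visible shape, these determine p as stated.

2*x^2 - 3*x*y - 3*y^2 + 3*x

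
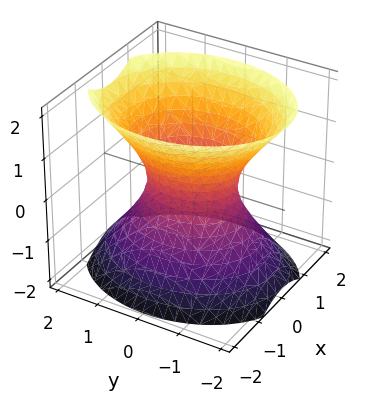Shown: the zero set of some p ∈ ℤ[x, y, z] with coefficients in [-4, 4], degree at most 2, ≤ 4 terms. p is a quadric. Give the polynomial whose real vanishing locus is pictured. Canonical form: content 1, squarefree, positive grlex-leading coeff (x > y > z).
3*x^2 + 2*y^2 - 2*z^2 - 2

(a) Degree: an hourglass — one-sheet hyperboloid; a quadric, so deg p = 2.
(b) Symmetries: mirror symmetry z ↦ −z ⇒ only even powers of z; it's symmetric under x → −x, forcing even powers of x; it's symmetric under y → −y, forcing even powers of y.
(c) Reading off the gridlines: the surface avoids every integer z-axis point in the box; the y-axis gridline crossings are at y ∈ {-1, 1}.
(d) Assembling these constraints gives the stated polynomial.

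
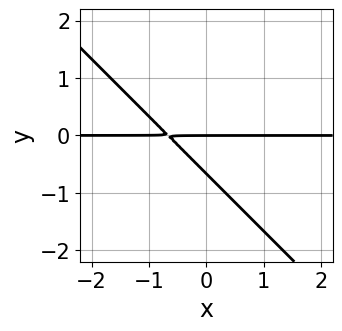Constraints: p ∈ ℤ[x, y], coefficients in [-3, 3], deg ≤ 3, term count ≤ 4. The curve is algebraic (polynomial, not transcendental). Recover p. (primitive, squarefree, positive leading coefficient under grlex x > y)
First, degree: no degree-1 curve has this shape, so deg p = 2.
Then, against the integer gridlines: one y-axis crossing is at y = 0; every point of the x-axis in the box is on the curve.
Finally, assembling these constraints gives the stated polynomial.

3*x*y + 3*y^2 + 2*y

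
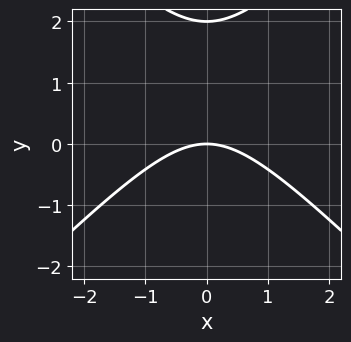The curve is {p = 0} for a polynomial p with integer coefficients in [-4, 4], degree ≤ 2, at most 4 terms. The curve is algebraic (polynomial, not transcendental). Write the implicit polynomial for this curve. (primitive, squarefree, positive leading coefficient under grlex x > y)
(a) Degree: no degree-1 curve has this shape, so deg p = 2.
(b) Symmetries: mirror symmetry x ↦ −x ⇒ only even powers of x.
(c) From the axis intercepts and sections: the y-axis gridline crossings are at y ∈ {0, 2}; it meets the x-axis at x = 0 (among the integer gridlines).
(d) The integer polynomial consistent with all of this is the stated p.

x^2 - y^2 + 2*y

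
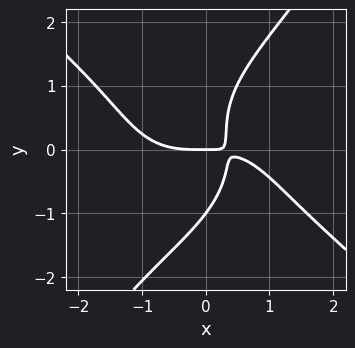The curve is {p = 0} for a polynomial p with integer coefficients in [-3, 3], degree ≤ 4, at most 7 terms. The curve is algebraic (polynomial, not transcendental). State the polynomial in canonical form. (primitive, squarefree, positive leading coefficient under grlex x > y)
x^4 + x*y^3 - y^4 + 3*x*y - y

(a) deg p = 4. No degree-3 curve has this shape.
(b) From the axis intercepts and sections: it crosses the x-axis at the gridline x = 0; among the integer gridlines, it crosses the y-axis at y ∈ {-1, 0}.
(c) These observations pin down the coefficients.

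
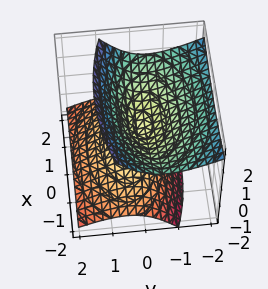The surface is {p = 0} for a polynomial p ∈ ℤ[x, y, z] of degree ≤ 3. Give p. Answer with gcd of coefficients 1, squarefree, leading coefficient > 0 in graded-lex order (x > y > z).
x^2 + 3*y^2 + 3*y*z - 3*z^2

First, the picture has 2 separate pieces. Treating them together as one polynomial.
Then, degree: no degree-1 surface has this shape, so deg p = 2.
Next, from the visible intercepts: it meets the x-axis at x = 0 (among the integer gridlines); one y-axis crossing is at y = 0; it crosses the z-axis at the gridline z = 0.
Finally, fitting integer coefficients to these (and the overall shape) gives p.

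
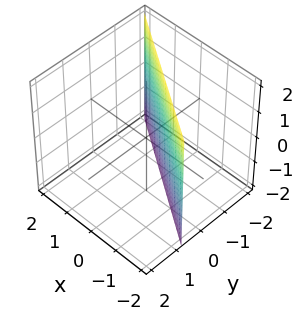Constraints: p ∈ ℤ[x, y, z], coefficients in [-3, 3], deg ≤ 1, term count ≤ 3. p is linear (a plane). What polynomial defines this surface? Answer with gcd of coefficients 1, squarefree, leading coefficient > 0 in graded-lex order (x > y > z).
(a) Degree: every cross-section is a straight line — this is a plane, so deg p = 1.
(b) Reading off the gridlines: no z-intercept at any integer in the box; one x-axis crossing is at x = -1.
(c) Putting this together gives p.

2*x + 3*y + 2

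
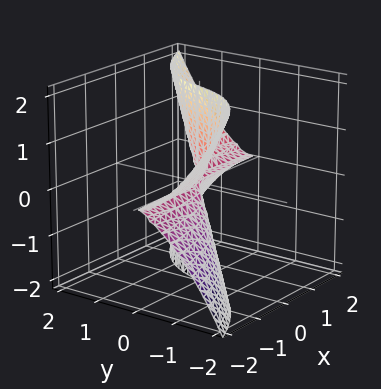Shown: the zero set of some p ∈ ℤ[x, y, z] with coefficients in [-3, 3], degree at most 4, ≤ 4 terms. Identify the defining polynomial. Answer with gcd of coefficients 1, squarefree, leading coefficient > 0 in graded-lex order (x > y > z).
3*x*z^2 - 2*y^3 - y*z^2

Degree: no degree-2 surface has this shape, so deg p = 3.
Checking where it meets the axes: every point of the z-axis in the box is on the surface; every point of the x-axis in the box is on the surface; it crosses the y-axis at the gridline y = 0.
These observations pin down the coefficients.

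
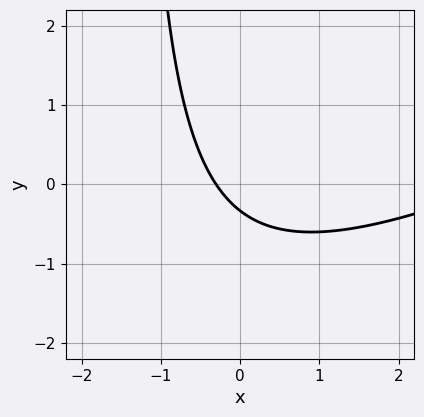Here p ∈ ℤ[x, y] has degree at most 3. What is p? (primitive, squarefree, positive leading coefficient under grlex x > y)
First, the degree is 2 — a generic line meets the curve in up to 2 points.
Finally, solving for integer coefficients yields p as stated.

x^2 - 2*x*y - 3*x - 3*y - 1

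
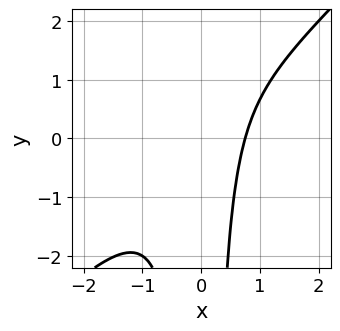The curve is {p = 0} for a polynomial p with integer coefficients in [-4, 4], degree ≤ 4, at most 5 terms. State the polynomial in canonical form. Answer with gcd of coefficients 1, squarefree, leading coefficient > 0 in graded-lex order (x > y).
1. deg p = 3.
2. Reading off the gridlines: no y-intercept at any integer in the box.
3. Matching integer coefficients to the picture gives p.

3*x^3 - 3*x^2*y + x - 2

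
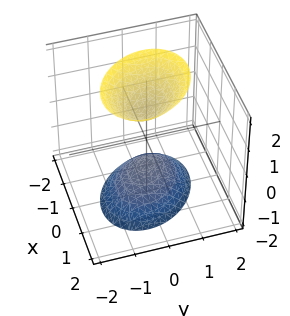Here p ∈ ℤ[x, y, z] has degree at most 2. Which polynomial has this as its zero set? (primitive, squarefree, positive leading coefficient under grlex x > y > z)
2*x^2 + x*y + 2*y^2 - z^2 + 1

(a) There are 2 components.
(b) deg p = 2.
(c) Observable constraints: among the integer gridlines, it crosses the z-axis at z ∈ {-1, 1}; no x-intercept at any integer in the box.
(d) These observations pin down the coefficients.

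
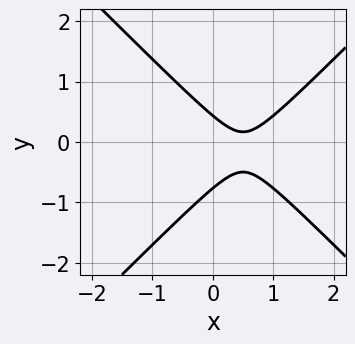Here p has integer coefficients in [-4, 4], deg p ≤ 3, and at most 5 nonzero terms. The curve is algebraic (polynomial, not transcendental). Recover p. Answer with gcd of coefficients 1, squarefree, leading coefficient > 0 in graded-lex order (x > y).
First, deg p = 2. The shape is more complex than any degree-1 curve.
Then, checking where it meets the axes: it misses every integer gridline on the x-axis.
Finally, these observations pin down the coefficients.

3*x^2 - 3*y^2 - 3*x - y + 1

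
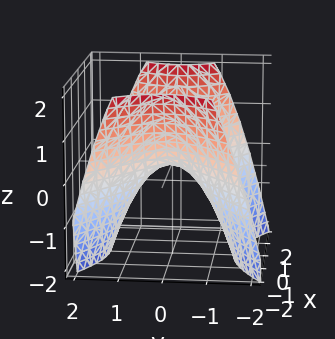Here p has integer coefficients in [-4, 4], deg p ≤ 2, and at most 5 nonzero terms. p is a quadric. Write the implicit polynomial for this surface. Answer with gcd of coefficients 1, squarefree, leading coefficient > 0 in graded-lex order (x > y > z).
2*x^2 - 3*y^2 - 3*z

First, deg p = 2. A hyperbolic paraboloid; a quadric.
Next, symmetries: it's symmetric under y → −y, forcing even powers of y; mirror symmetry x ↦ −x ⇒ only even powers of x.
Then, from the axis intercepts and sections: it meets the z-axis at z = 0 (among the integer gridlines); it meets the y-axis at y = 0 (among the integer gridlines); one x-axis crossing is at x = 0.
Finally, the integer polynomial consistent with all of this is the stated p.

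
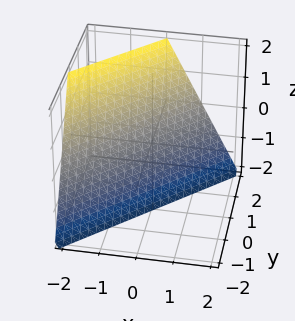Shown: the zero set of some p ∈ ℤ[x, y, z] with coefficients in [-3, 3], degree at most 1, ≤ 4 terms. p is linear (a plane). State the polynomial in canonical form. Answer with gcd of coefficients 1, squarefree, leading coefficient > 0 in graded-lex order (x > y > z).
2*x - 2*y + z + 2

deg p = 1. The surface is flat (a plane).
From the visible intercepts: it meets the y-axis at y = 1 (among the integer gridlines); it meets the x-axis at x = -1 (among the integer gridlines); one z-axis crossing is at z = -2.
Assembling these constraints gives the stated polynomial.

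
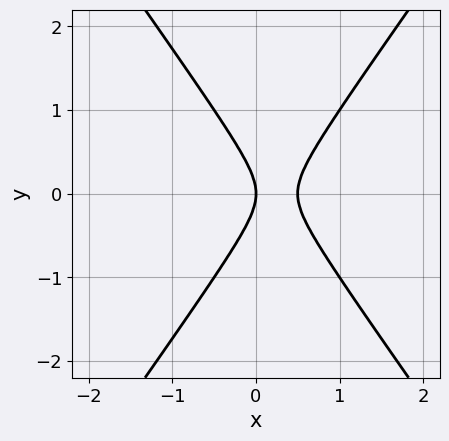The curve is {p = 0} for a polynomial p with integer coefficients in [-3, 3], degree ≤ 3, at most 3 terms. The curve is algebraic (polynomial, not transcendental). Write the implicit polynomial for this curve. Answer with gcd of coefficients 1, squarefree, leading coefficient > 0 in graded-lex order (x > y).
2*x^2 - y^2 - x

1. The degree is 2 — the shape is more complex than any degree-1 curve.
2. Symmetries: it's symmetric under y → −y, forcing even powers of y.
3. Checking where it meets the axes: it meets the y-axis at y = 0 (among the integer gridlines); it meets the x-axis at x = 0 (among the integer gridlines).
4. These observations pin down the coefficients.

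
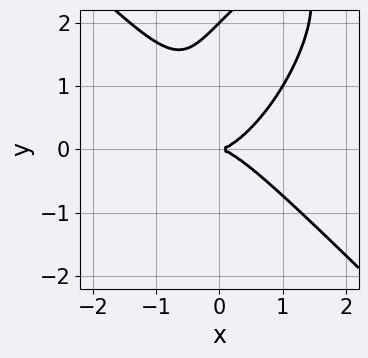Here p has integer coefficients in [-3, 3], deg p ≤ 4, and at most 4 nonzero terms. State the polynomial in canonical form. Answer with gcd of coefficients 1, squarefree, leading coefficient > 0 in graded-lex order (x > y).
2*x^3 - x*y^2 + y^3 - 2*y^2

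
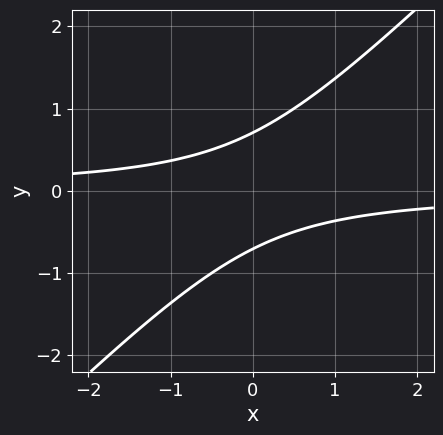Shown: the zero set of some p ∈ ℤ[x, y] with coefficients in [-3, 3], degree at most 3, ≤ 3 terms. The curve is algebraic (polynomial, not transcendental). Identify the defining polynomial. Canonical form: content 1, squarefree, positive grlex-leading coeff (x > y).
Degree: no degree-1 curve has this shape, so deg p = 2.
Against the integer gridlines: it misses every integer gridline on the x-axis.
The integer polynomial consistent with all of this is the stated p.

2*x*y - 2*y^2 + 1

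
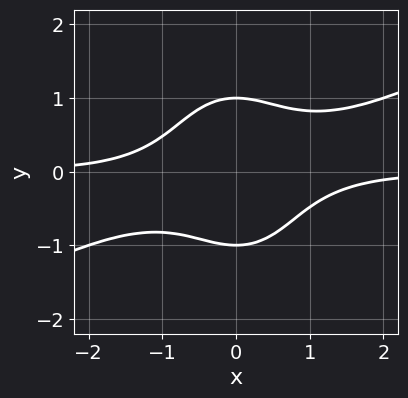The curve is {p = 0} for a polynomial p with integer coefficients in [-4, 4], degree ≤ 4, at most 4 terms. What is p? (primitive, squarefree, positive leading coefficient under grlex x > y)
x^3*y - 2*x^2*y^2 - y^4 + 1

First, degree: a generic line meets the curve in up to 4 points, so deg p = 4.
Then, against the integer gridlines: the y-axis gridline crossings are at y ∈ {-1, 1}; the curve avoids every integer x-axis point in the box.
Finally, matching integer coefficients to the picture gives p.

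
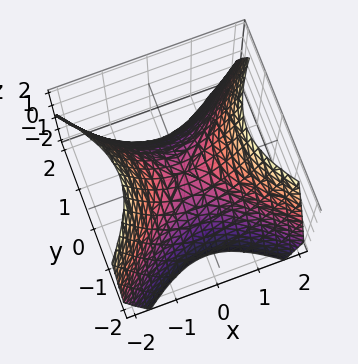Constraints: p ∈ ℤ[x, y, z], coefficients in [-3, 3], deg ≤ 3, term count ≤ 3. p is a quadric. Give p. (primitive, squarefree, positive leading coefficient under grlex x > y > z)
x^2 - y^2 - z

The degree is 2 — a saddle surface; a quadric.
Symmetries: it's symmetric under x → −x, forcing even powers of x; the y ↦ −y reflection is a symmetry, so y appears only in even powers.
From the axis intercepts and sections: one x-axis crossing is at x = 0; it meets the z-axis at z = 0 (among the integer gridlines); it meets the y-axis at y = 0 (among the integer gridlines).
These observations pin down the coefficients.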